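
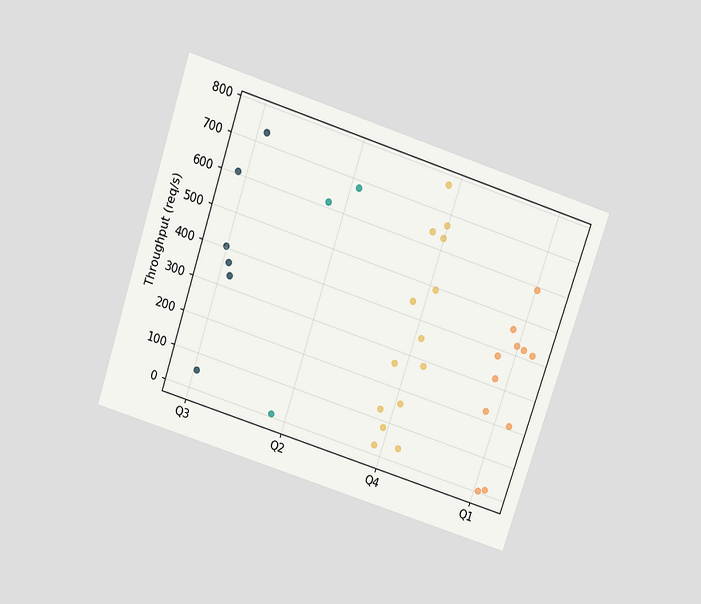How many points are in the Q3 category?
The chart is tilted about 18° clockwise and viewed slightly from above. Counting the markers in the Q3 column gives 6.

6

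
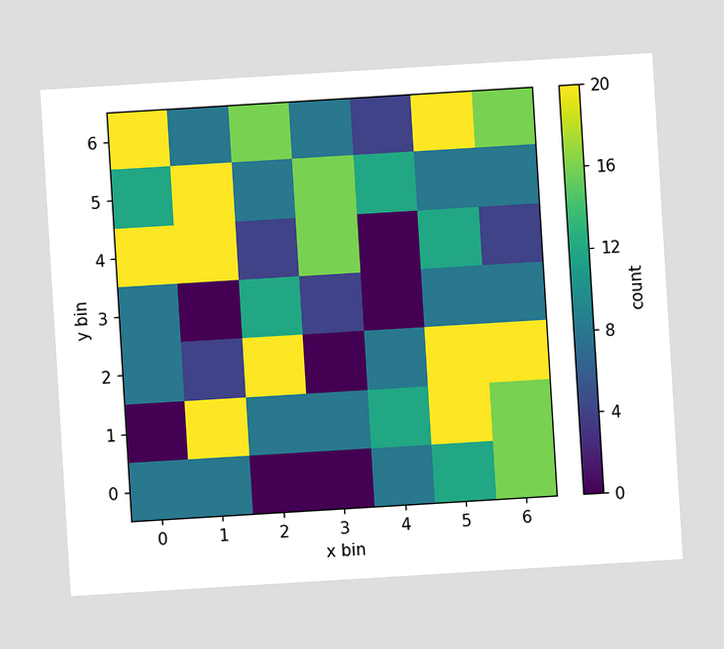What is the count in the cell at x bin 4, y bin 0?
8

The chart is tilted about 3° counter-clockwise. Matching the cell (4, 0) against the colorbar gives 8.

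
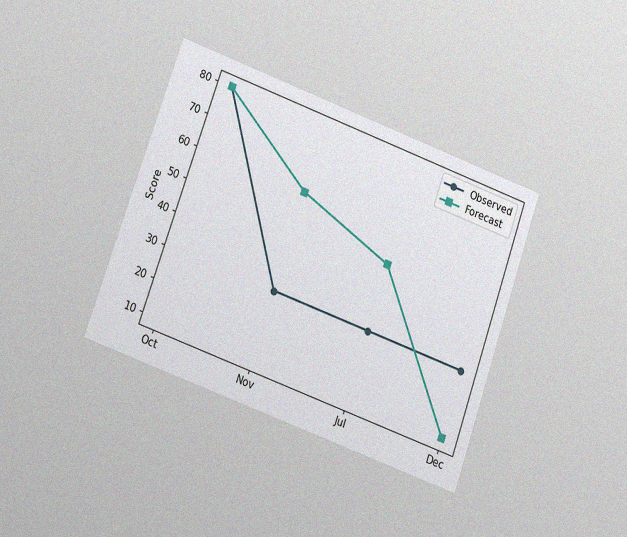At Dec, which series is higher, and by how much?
The chart is tilted about 20° clockwise and viewed at a slight angle, with some photo noise. At Dec, Observed sits above the other line by 20.

Observed, by 20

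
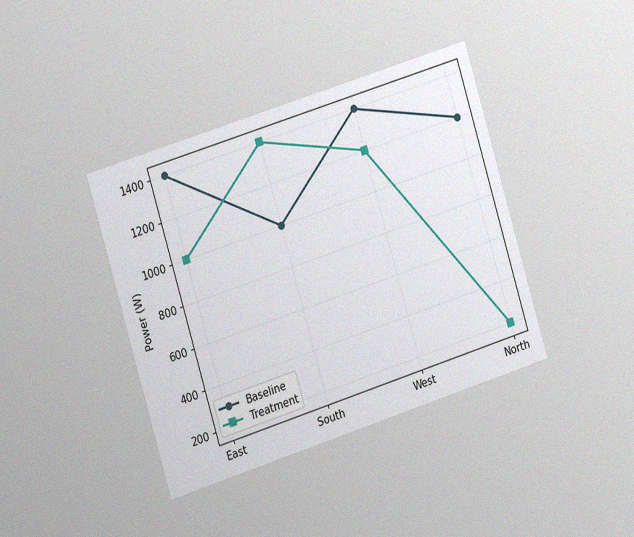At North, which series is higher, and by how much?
The chart is tilted about 17° counter-clockwise and viewed slightly from the left, with some photo noise. At North, Baseline sits above the other line by 1000W.

Baseline, by 1000W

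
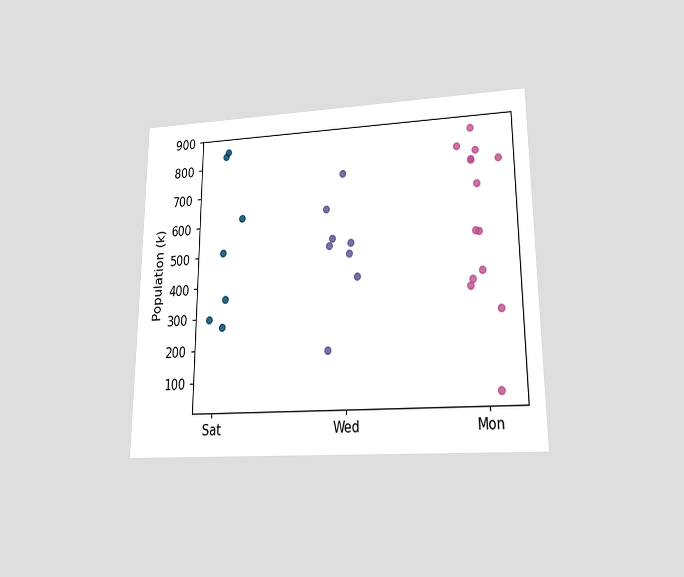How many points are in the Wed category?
The chart is viewed at a slight angle. Counting the markers in the Wed column gives 8.

8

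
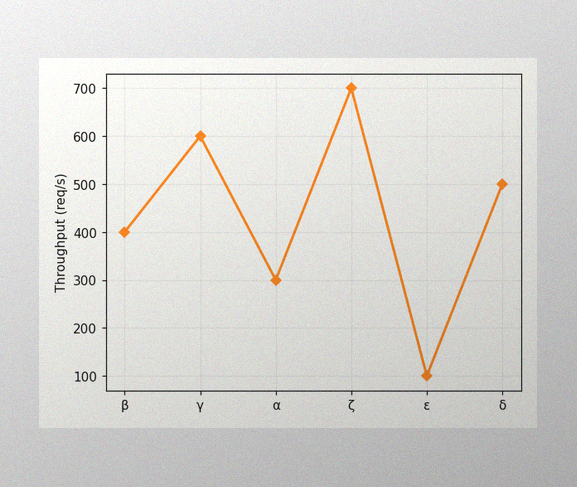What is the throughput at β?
The image has some photo noise and uneven lighting. At β, the line is at 400req/s.

400req/s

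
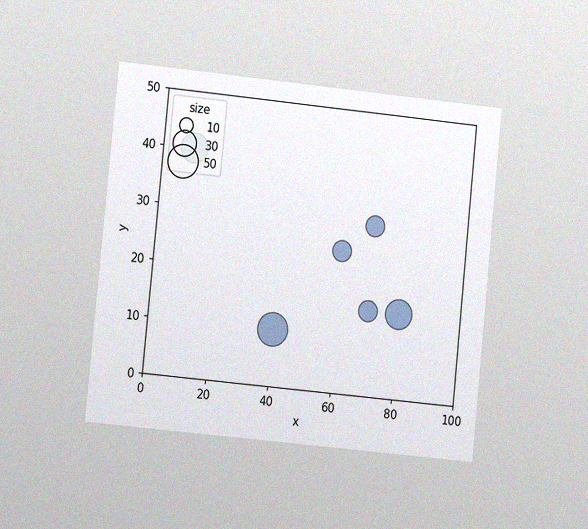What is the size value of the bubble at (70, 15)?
The chart is tilted about 6° clockwise and viewed slightly from the left, with some photo noise. Matching the bubble at (70, 15) against the size legend gives 20.

20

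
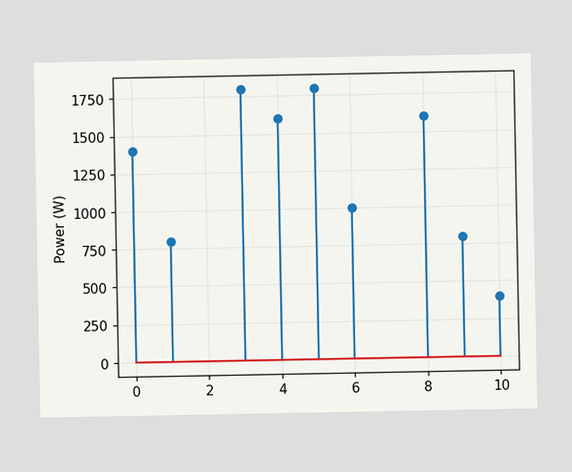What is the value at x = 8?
The stem at x=8 reaches 1600W.

1600W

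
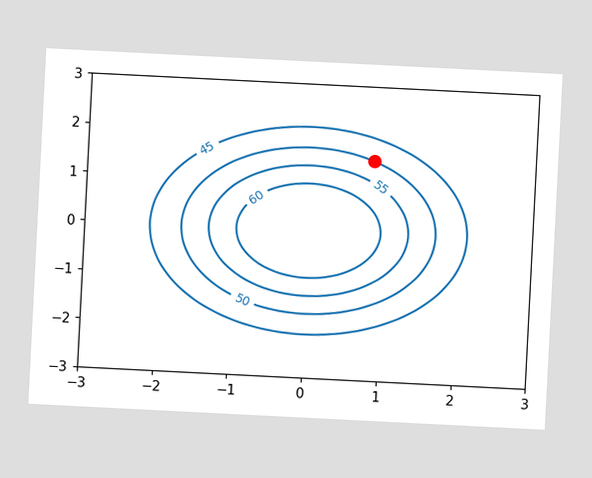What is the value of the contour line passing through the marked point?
The chart is tilted about 3° clockwise. The marked point sits on the contour labelled 50.

50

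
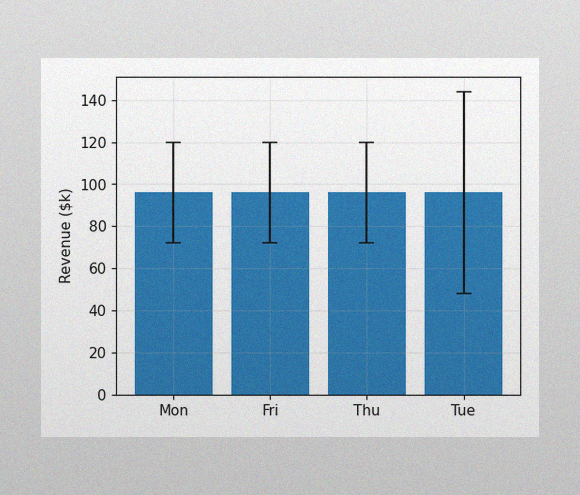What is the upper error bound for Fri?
The image has some photo noise and uneven lighting. The Fri bar's upper whisker reaches $120k.

$120k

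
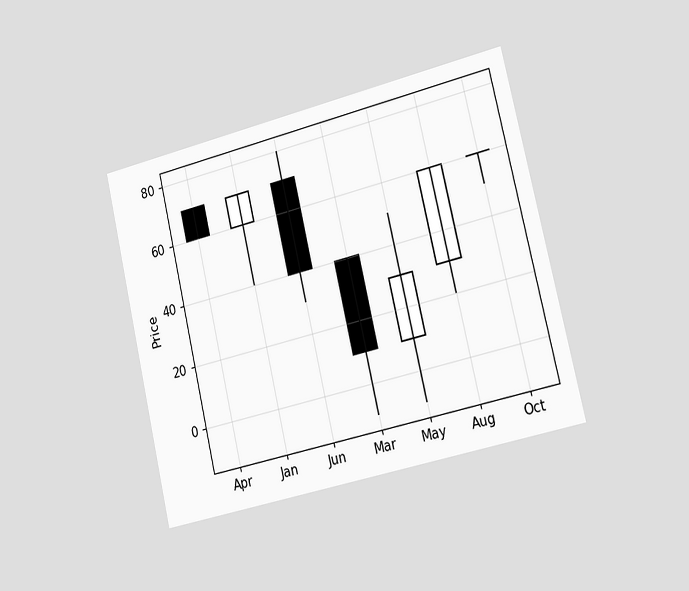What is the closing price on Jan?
70

The chart is tilted about 13° counter-clockwise and viewed slightly from the right. The Jan candle closes at 70.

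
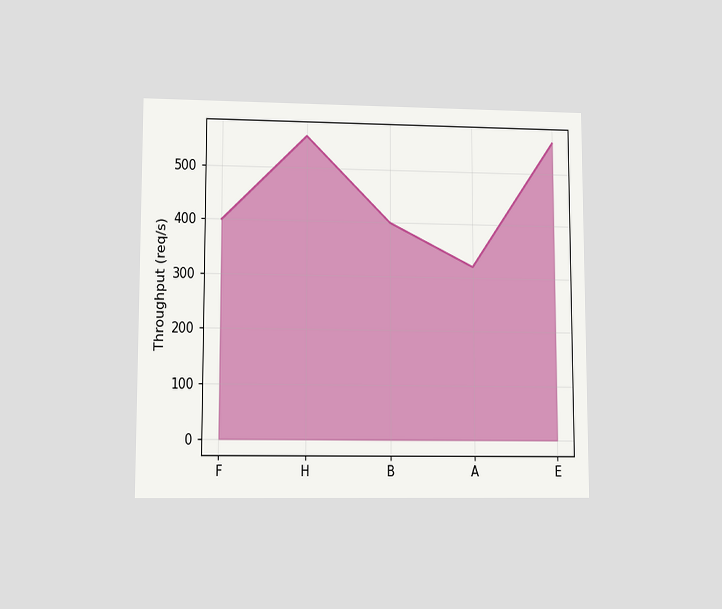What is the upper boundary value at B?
400req/s

The chart is viewed at a slight angle. At B the upper boundary is at 400req/s.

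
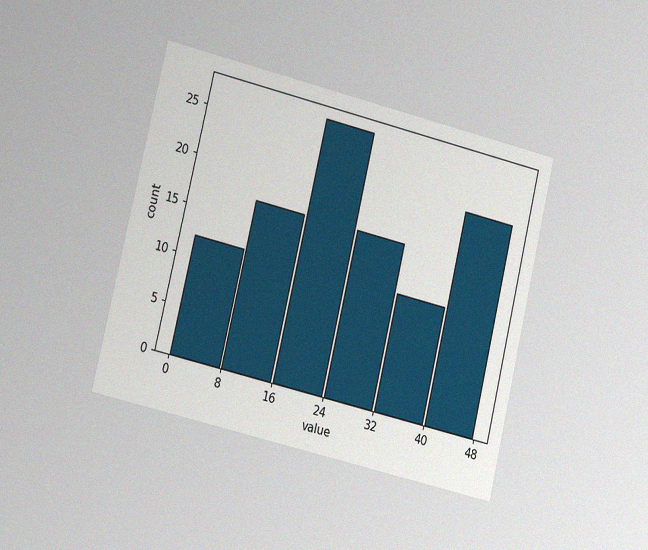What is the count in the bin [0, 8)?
The chart is tilted about 13° clockwise and viewed slightly from the left, with some photo noise. The [0, 8) bin has height 12.

12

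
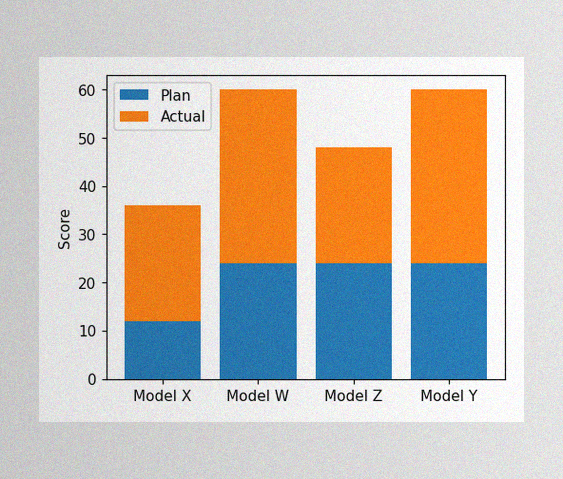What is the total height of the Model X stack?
36

The image has some photo noise and uneven lighting. The Model X stack's top reaches 36 on the y-axis.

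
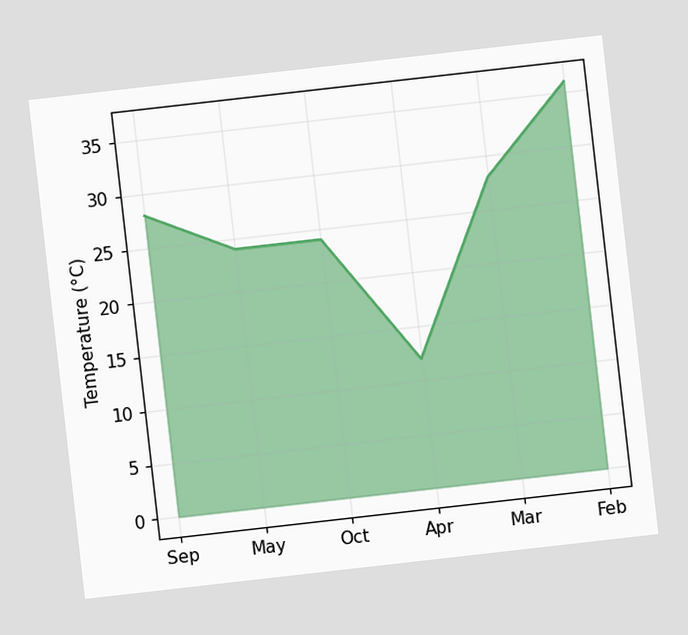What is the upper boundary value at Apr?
12°C

The chart is tilted about 6° counter-clockwise. At Apr the upper boundary is at 12°C.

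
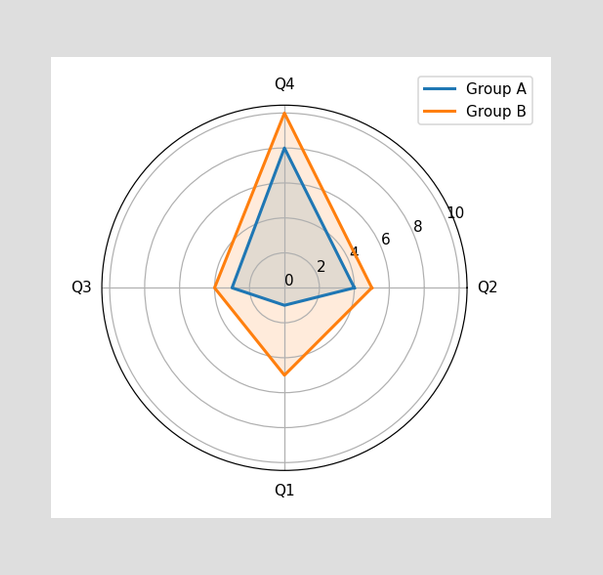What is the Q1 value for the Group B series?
On the Q1 axis, Group B reaches 5.

5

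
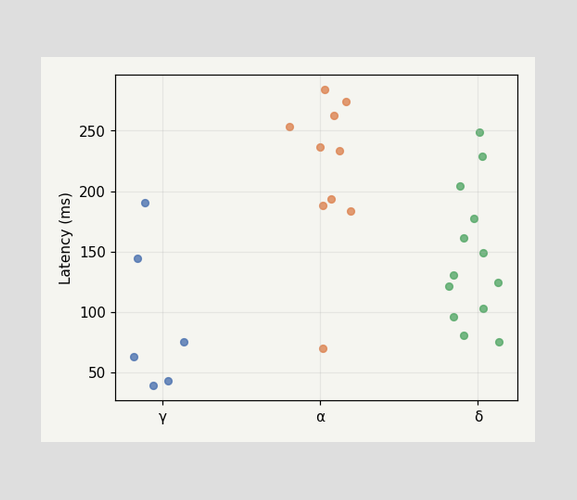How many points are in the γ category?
Counting the markers in the γ column gives 6.

6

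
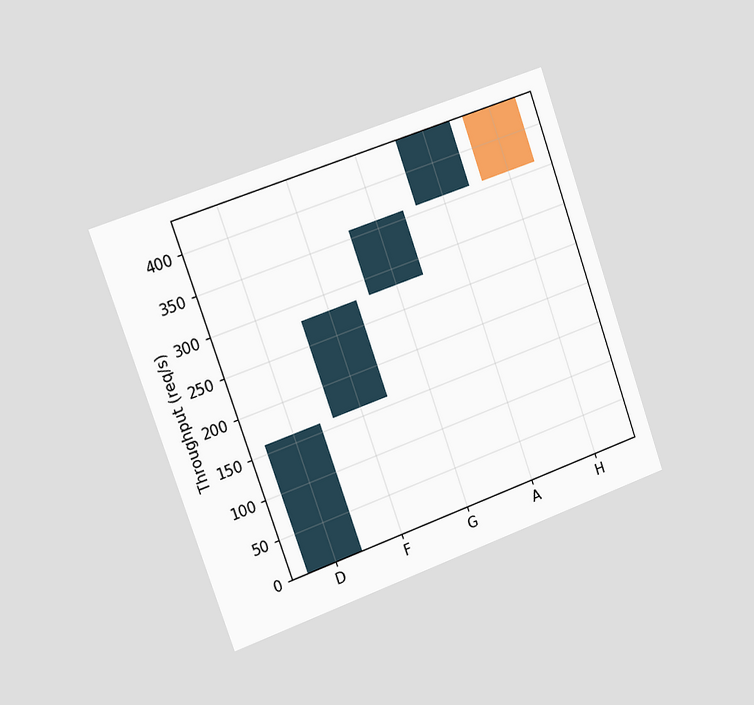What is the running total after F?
The chart is tilted about 19° counter-clockwise and viewed slightly from the left. After F the running total reaches 280req/s.

280req/s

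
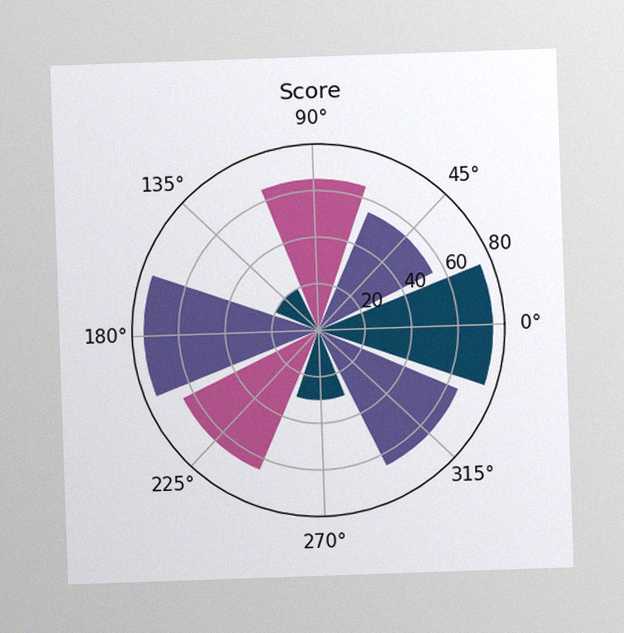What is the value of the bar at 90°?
The image has some photo noise and uneven lighting. The bar at 90° reaches 65 on the radial axis.

65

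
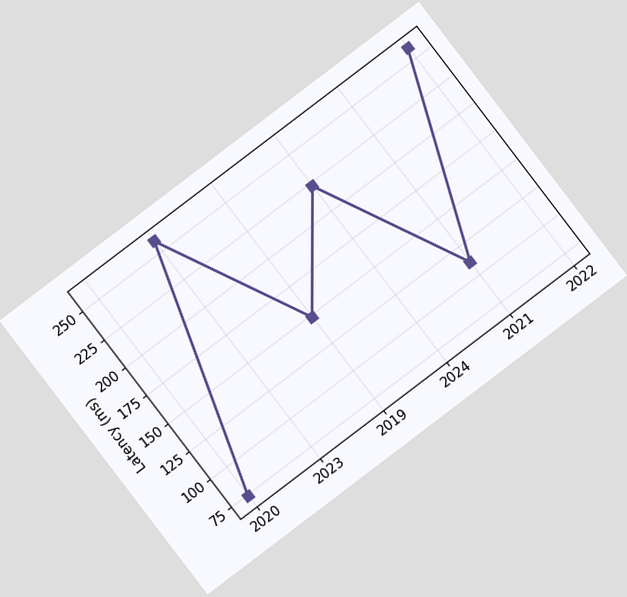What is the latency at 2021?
111ms

The chart is tilted about 37° counter-clockwise. At 2021, the line is at 111ms.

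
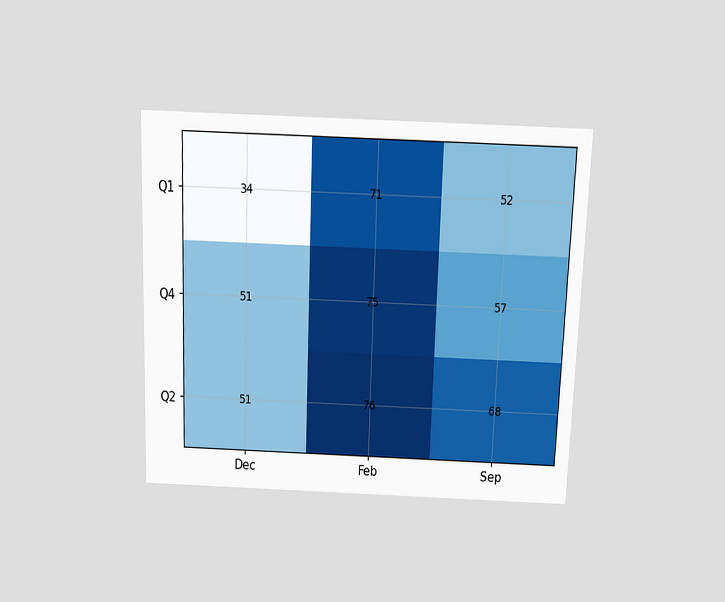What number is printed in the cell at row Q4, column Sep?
The chart is tilted about 2° clockwise and viewed slightly from above. The (Q4, Sep) cell reads 57.

57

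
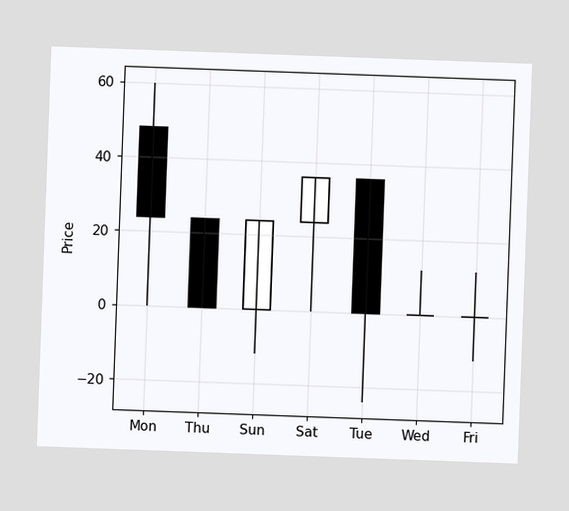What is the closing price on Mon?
24

The chart is tilted about 2° clockwise. The Mon candle closes at 24.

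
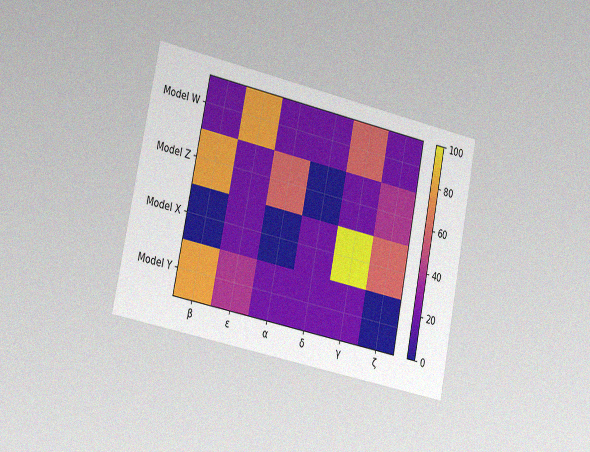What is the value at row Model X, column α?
0

The chart is tilted about 12° clockwise and viewed slightly from the left, with some photo noise. Matching cell (Model X, α) against the colorbar gives 0.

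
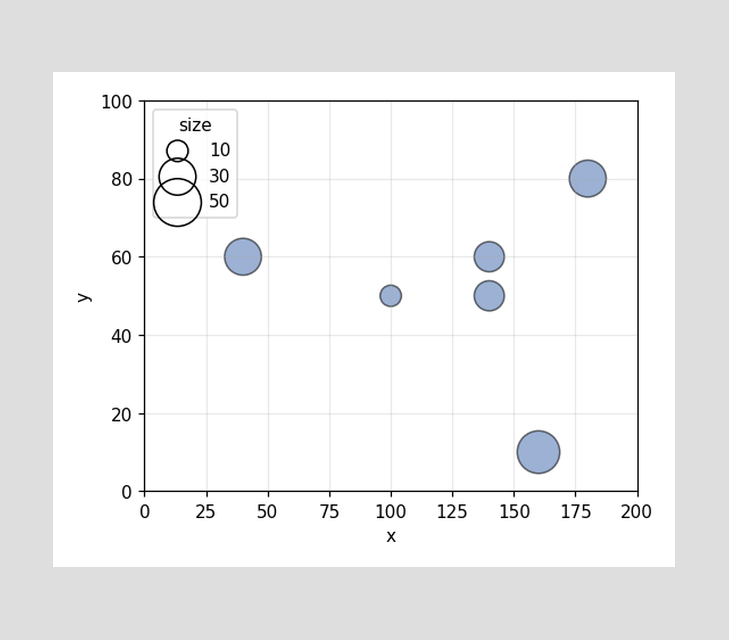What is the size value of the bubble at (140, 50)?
Matching the bubble at (140, 50) against the size legend gives 20.

20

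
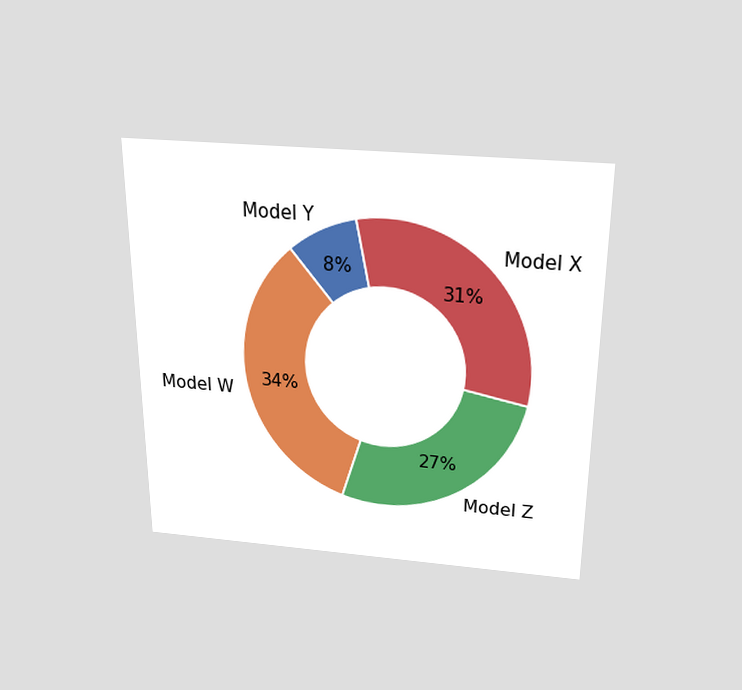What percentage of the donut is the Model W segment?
34%

The chart is viewed slightly from above. The Model W segment takes up 34% of the ring.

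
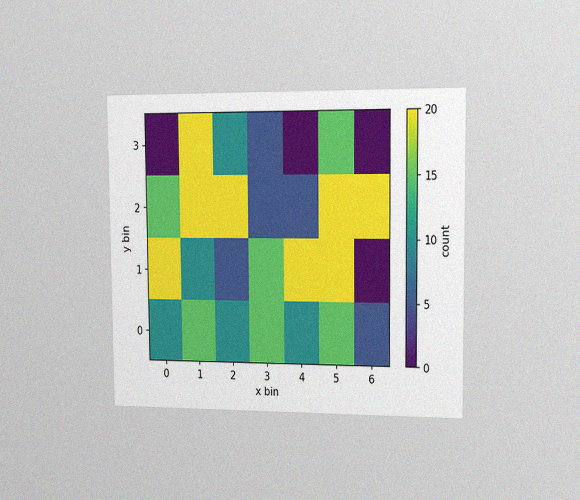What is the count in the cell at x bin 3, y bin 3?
The chart is viewed slightly from the right, with some photo noise. Matching the cell (3, 3) against the colorbar gives 5.

5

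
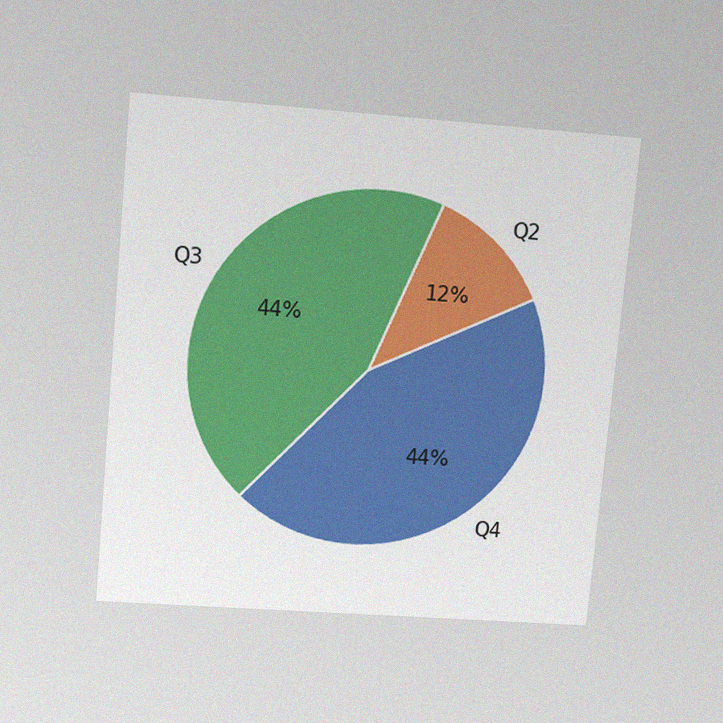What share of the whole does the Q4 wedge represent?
44%

The chart is tilted about 5° clockwise and viewed slightly from above, with some photo noise. The Q4 slice takes up 44% of the pie.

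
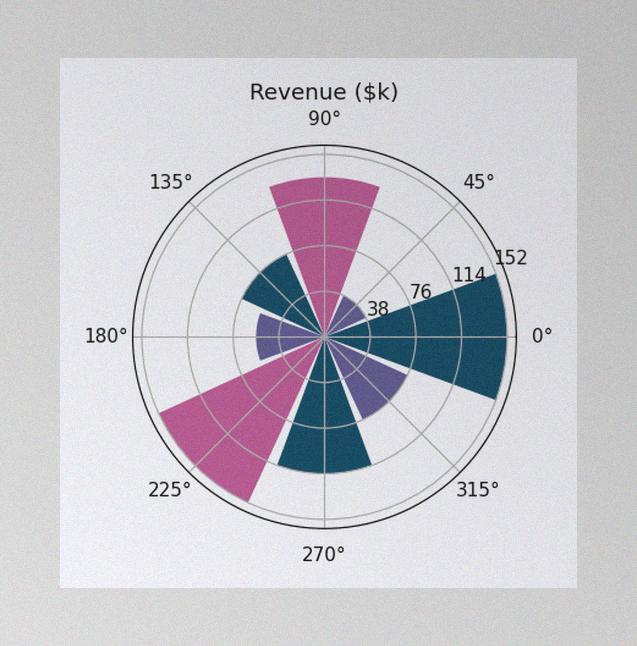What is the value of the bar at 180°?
$57k

The image has some photo noise and uneven lighting. The bar at 180° reaches $57k on the radial axis.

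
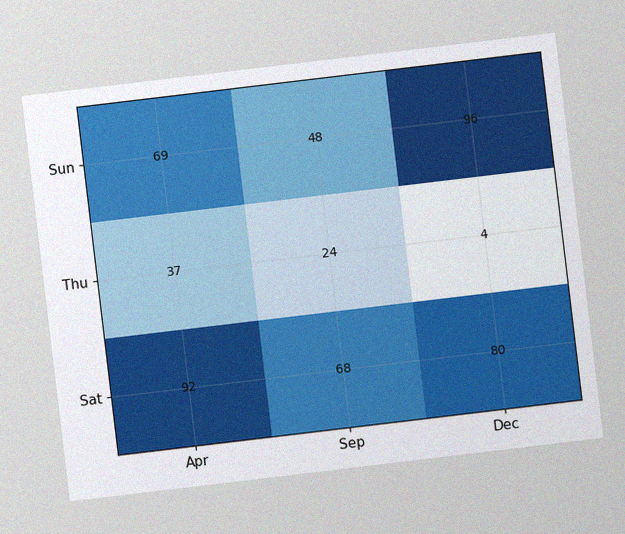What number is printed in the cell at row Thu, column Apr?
The chart is tilted about 7° counter-clockwise, with some photo noise. The (Thu, Apr) cell reads 37.

37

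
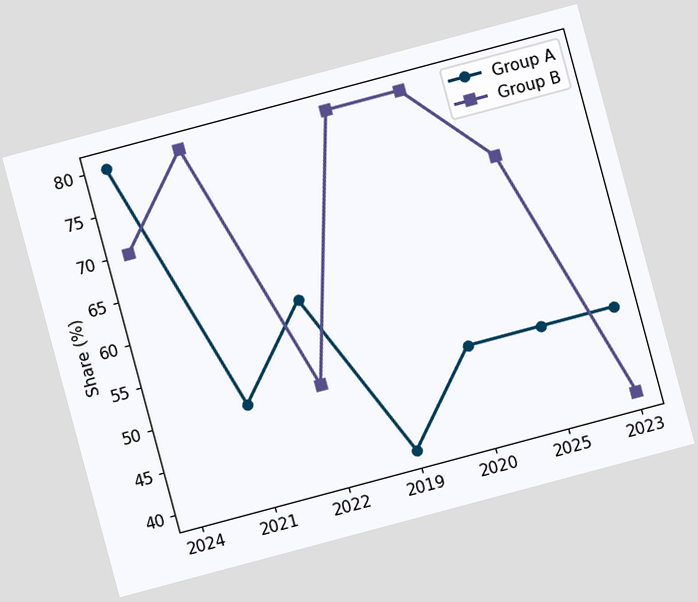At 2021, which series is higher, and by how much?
The chart is tilted about 15° counter-clockwise. At 2021, Group B sits above the other line by 30%.

Group B, by 30%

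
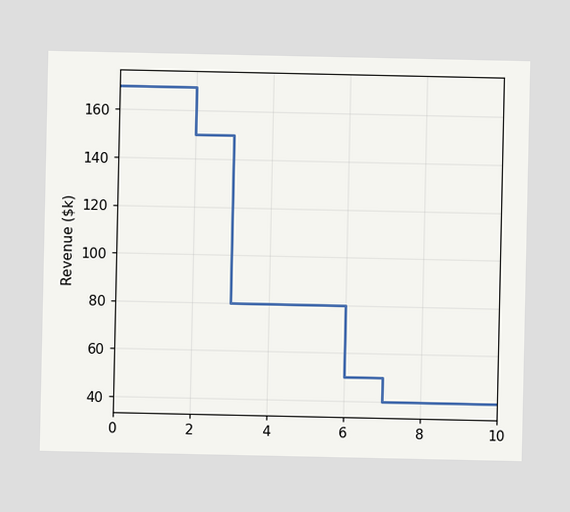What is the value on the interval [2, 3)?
On [2, 3) the step sits at $150k.

$150k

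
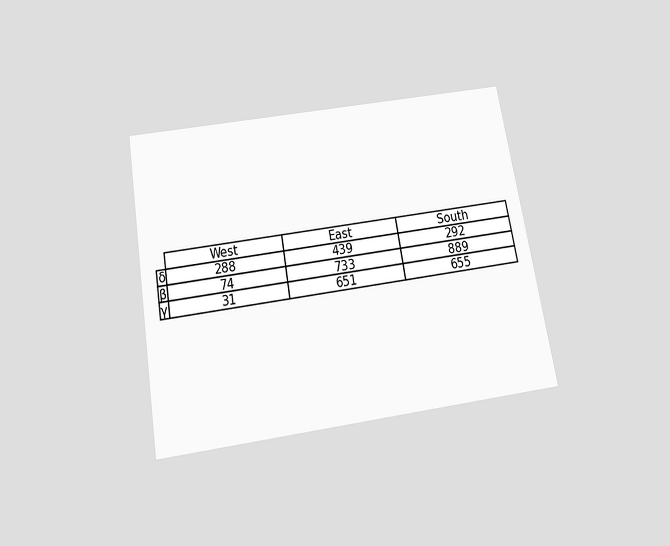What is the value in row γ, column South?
The chart is tilted about 10° counter-clockwise and viewed slightly from below. The (γ, South) cell reads 655.

655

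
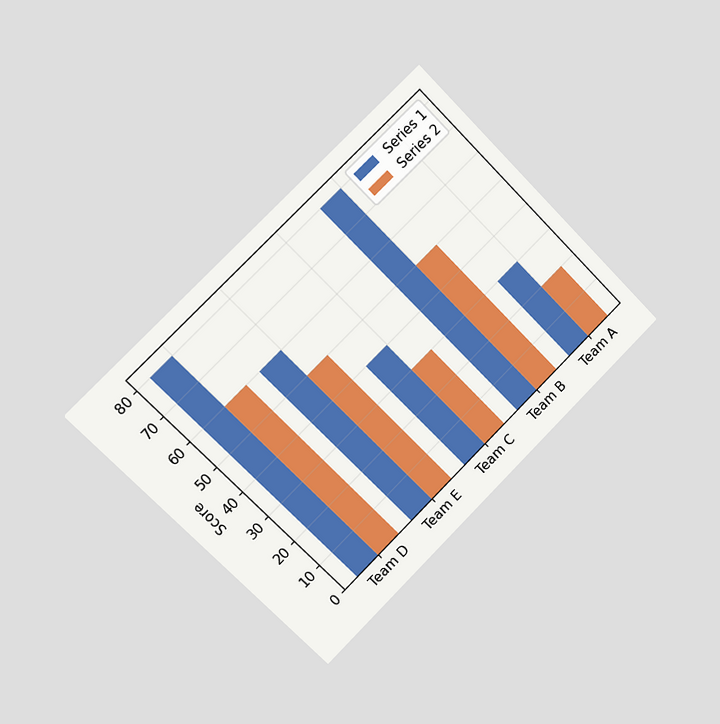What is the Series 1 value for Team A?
The chart is tilted about 45° counter-clockwise and viewed slightly from the left. The Series 1 bar at Team A reaches 30 on the y-axis.

30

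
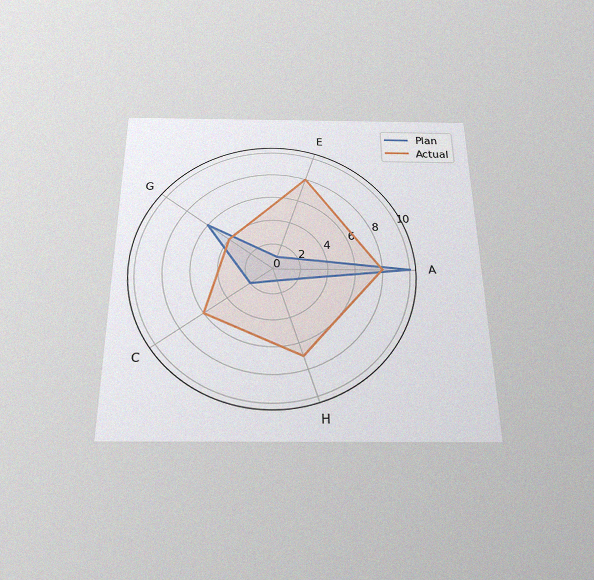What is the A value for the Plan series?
10

The chart is viewed slightly from below, with some photo noise. On the A axis, Plan reaches 10.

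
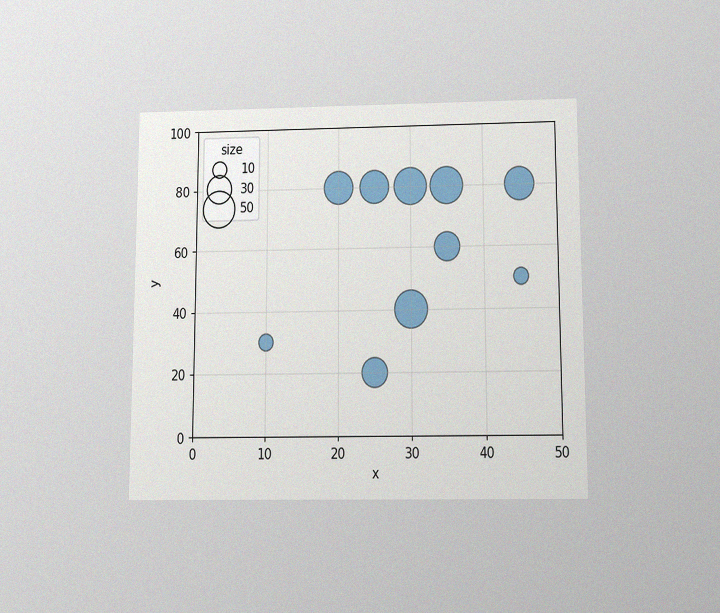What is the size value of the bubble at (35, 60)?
30

The chart is viewed slightly from below, with some photo noise. Matching the bubble at (35, 60) against the size legend gives 30.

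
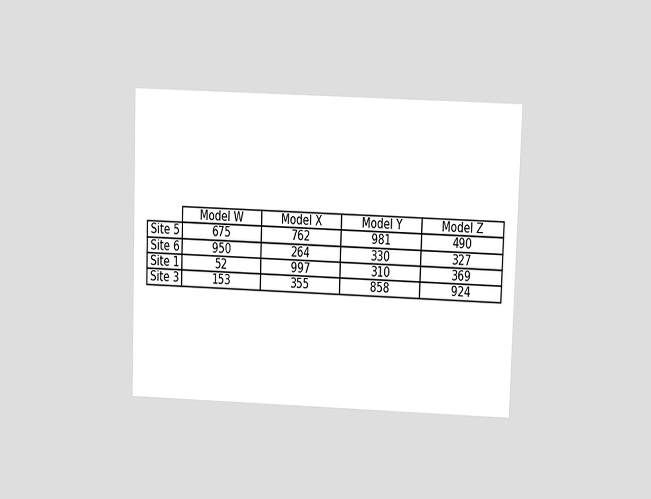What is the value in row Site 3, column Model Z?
924

The chart is viewed at a slight angle. The (Site 3, Model Z) cell reads 924.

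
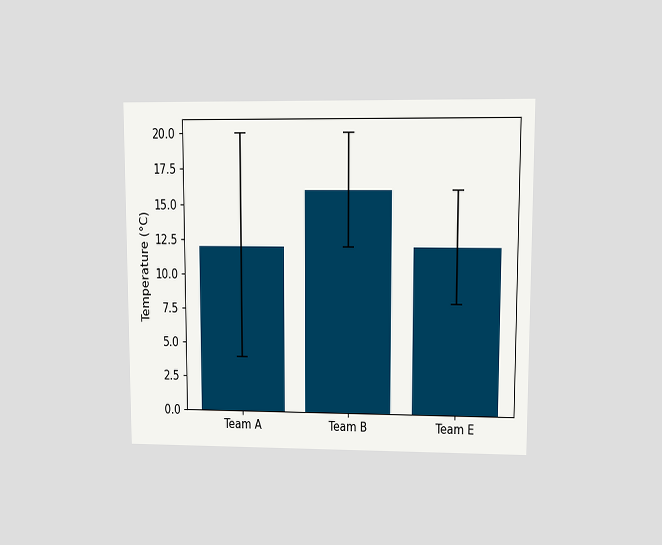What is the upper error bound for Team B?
20°C

The chart is viewed at a slight angle. The Team B bar's upper whisker reaches 20°C.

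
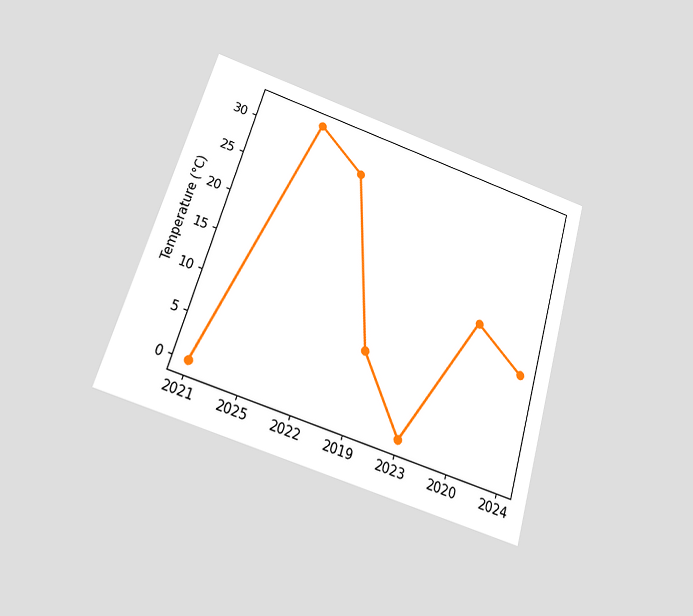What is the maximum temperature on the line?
32°C

The chart is tilted about 17° clockwise and viewed slightly from below. The highest point is at 2025, and reading across to the y-axis gives 32°C.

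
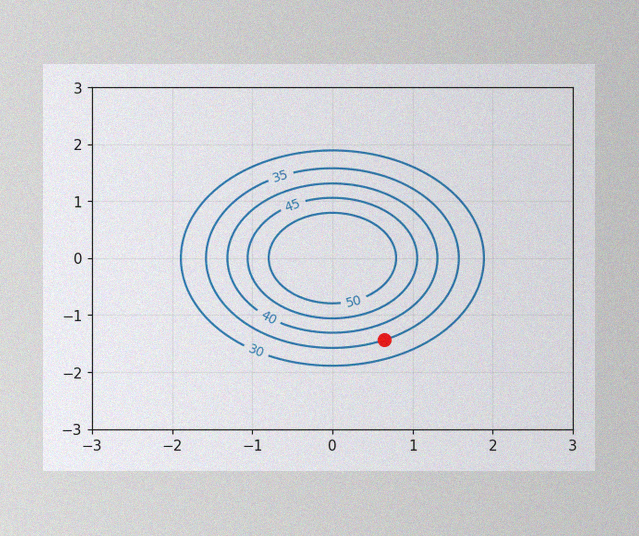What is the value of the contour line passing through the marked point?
35

The image has some photo noise and uneven lighting. The marked point sits on the contour labelled 35.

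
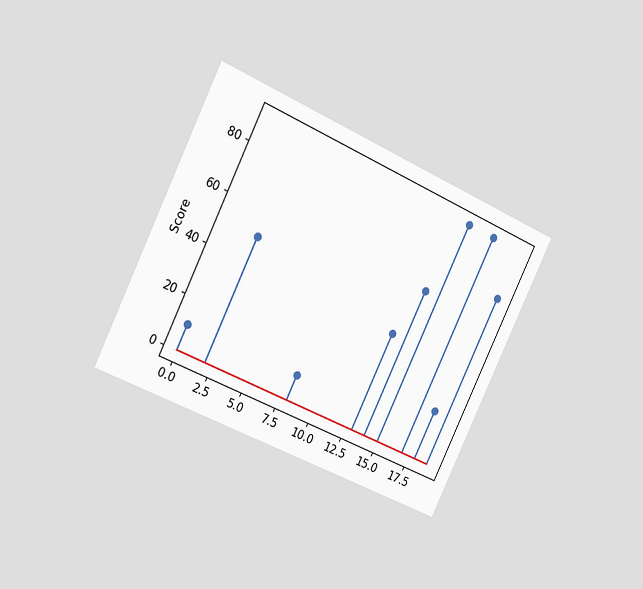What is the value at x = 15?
The chart is tilted about 26° clockwise and viewed slightly from the left. The stem at x=15 reaches 90.

90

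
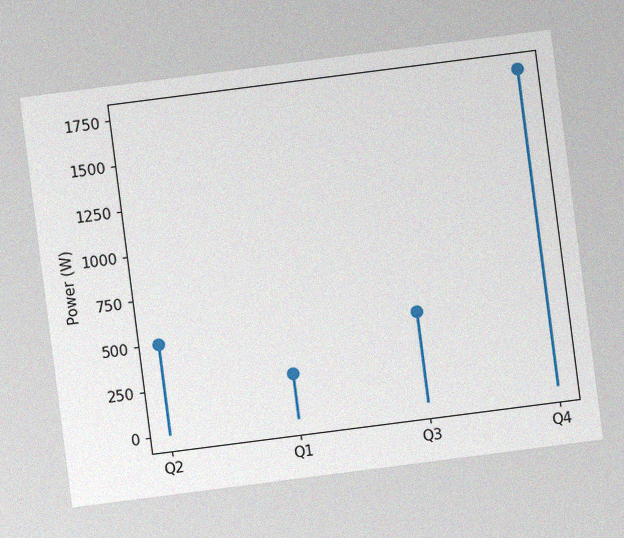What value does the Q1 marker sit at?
250W

The chart is tilted about 7° counter-clockwise, with some photo noise. The Q1 marker sits at 250W.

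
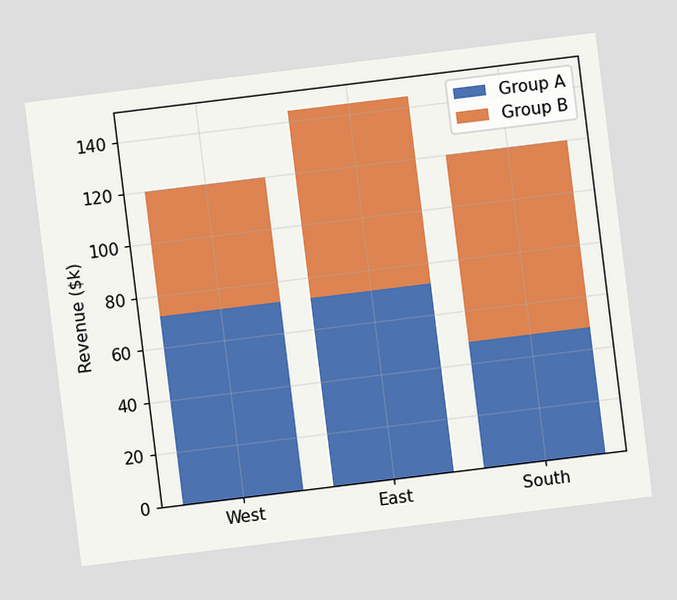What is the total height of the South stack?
$120k

The chart is tilted about 7° counter-clockwise. The South stack's top reaches $120k on the y-axis.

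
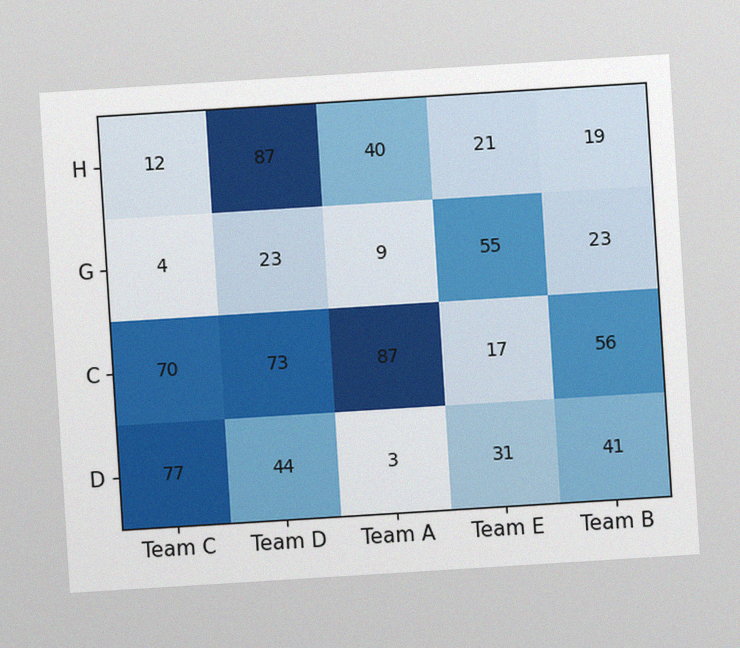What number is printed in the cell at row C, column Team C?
70

The chart is tilted about 4° counter-clockwise, with some photo noise. The (C, Team C) cell reads 70.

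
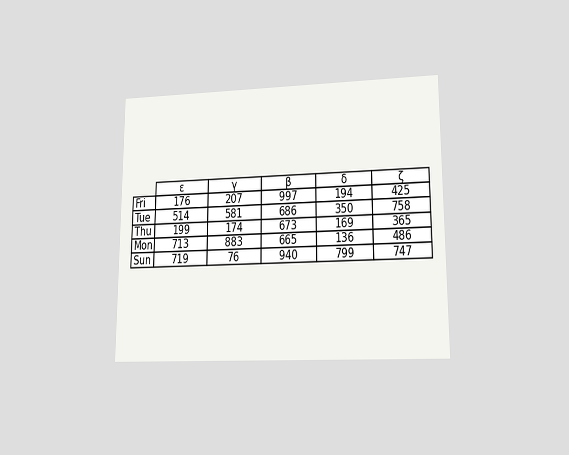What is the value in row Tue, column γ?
581

The chart is viewed at a slight angle. The (Tue, γ) cell reads 581.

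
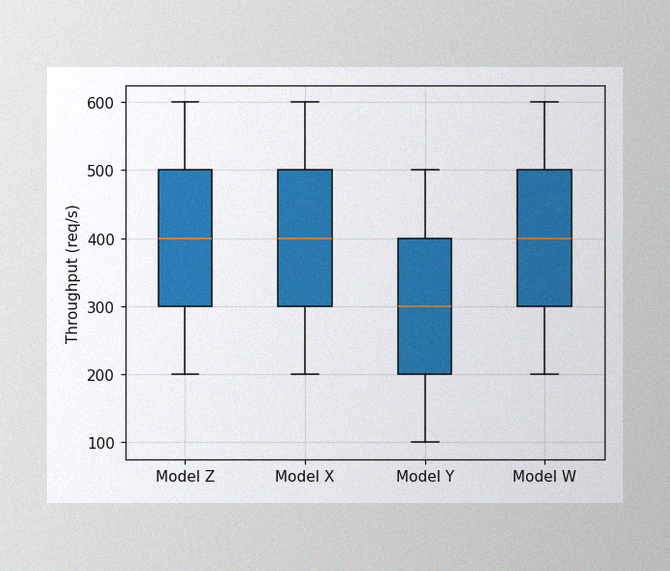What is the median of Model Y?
300req/s

The image has some photo noise and uneven lighting. The median line in the Model Y box sits at 300req/s.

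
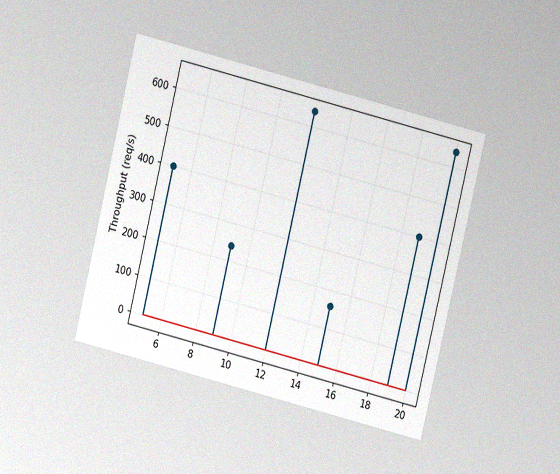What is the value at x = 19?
The chart is tilted about 14° clockwise and viewed at a slight angle, with some photo noise. The stem at x=19 reaches 400req/s.

400req/s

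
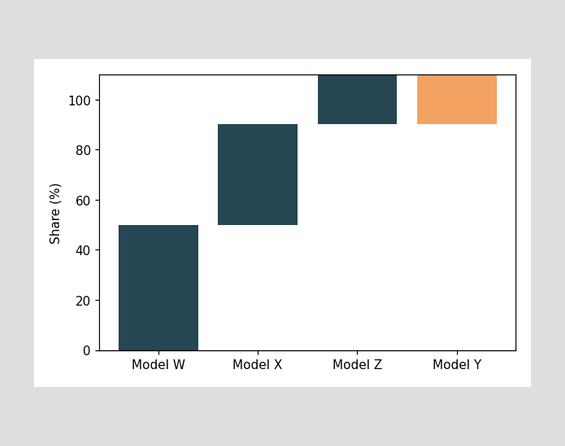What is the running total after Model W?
After Model W the running total reaches 50%.

50%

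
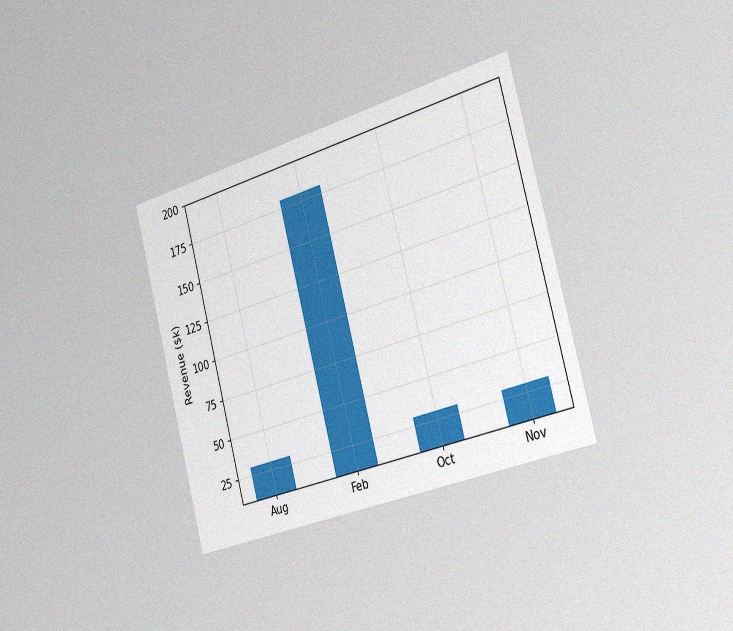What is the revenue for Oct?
$30k

The chart is tilted about 15° counter-clockwise and viewed slightly from the right, with some photo noise. Reading along the chart's y-axis, the Oct bar reaches $30k.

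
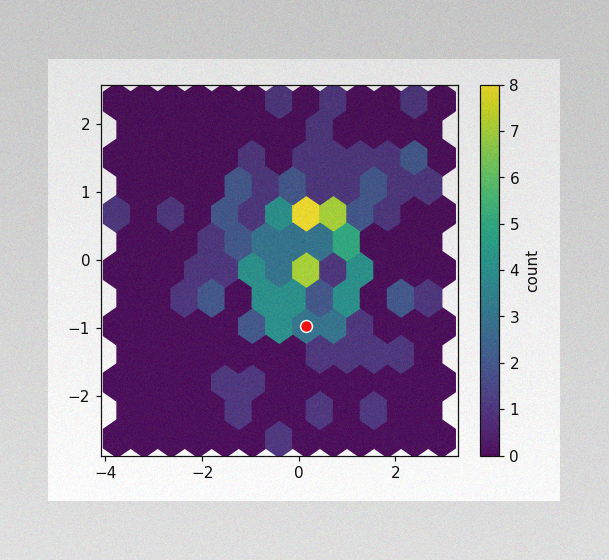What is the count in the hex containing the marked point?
3

The image has some photo noise and uneven lighting. The marked hex reads 3 on the colorbar.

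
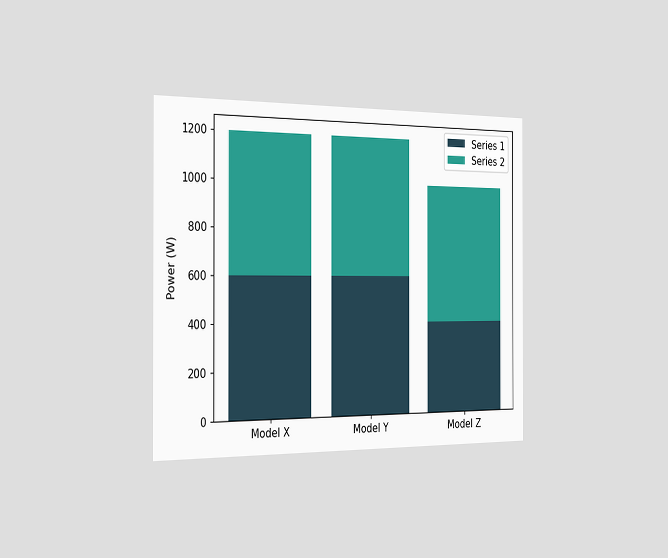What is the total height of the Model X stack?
1200W

The chart is viewed slightly from the left. The Model X stack's top reaches 1200W on the y-axis.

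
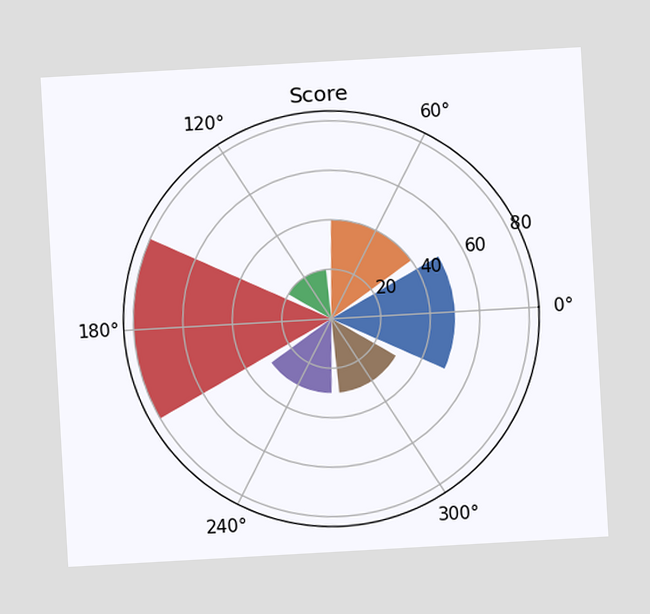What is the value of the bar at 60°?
40

The chart is tilted about 3° counter-clockwise. The bar at 60° reaches 40 on the radial axis.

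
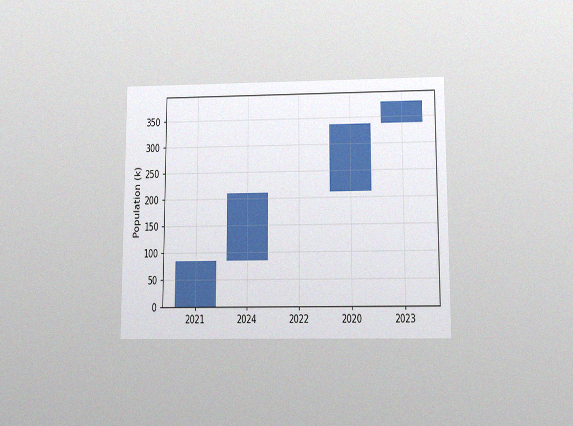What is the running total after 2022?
210k

The chart is viewed slightly from below, with some photo noise. After 2022 the running total reaches 210k.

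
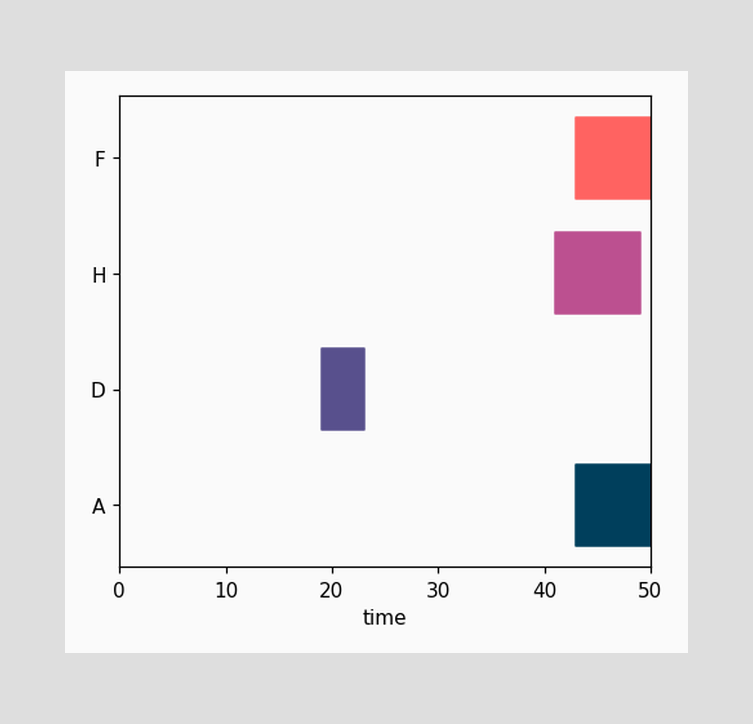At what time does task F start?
43

The F bar begins at t=43.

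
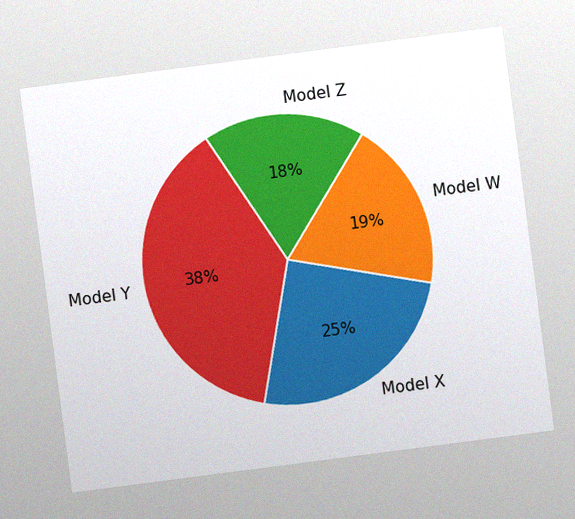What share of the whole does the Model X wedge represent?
The chart is tilted about 7° counter-clockwise, with some photo noise. The Model X slice takes up 25% of the pie.

25%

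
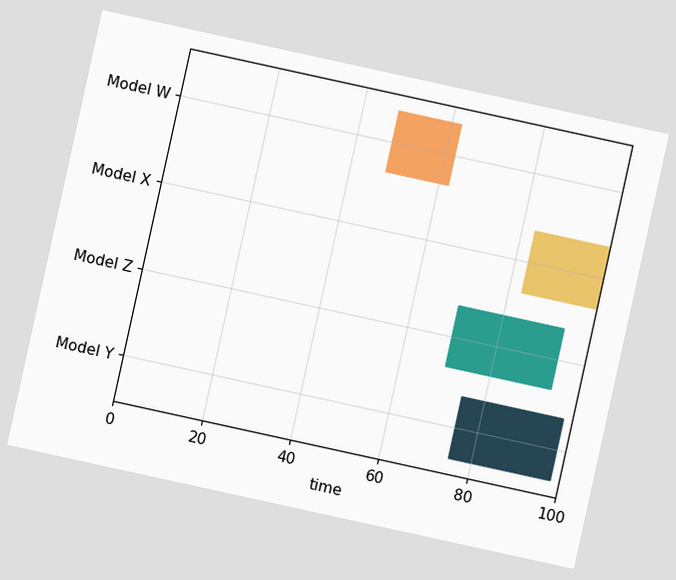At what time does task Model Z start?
The chart is tilted about 12° clockwise. The Model Z bar begins at t=70.

70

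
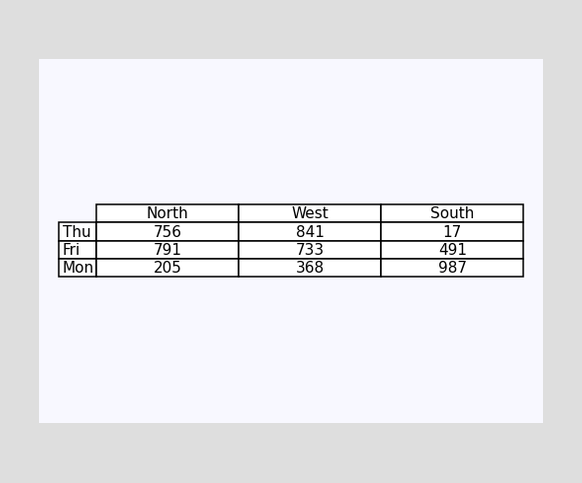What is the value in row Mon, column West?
368

The (Mon, West) cell reads 368.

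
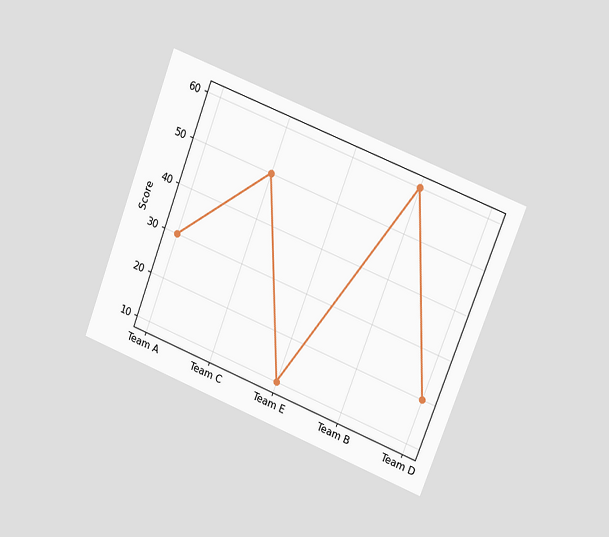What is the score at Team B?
The chart is tilted about 21° clockwise and viewed slightly from the right. At Team B, the line is at 60.

60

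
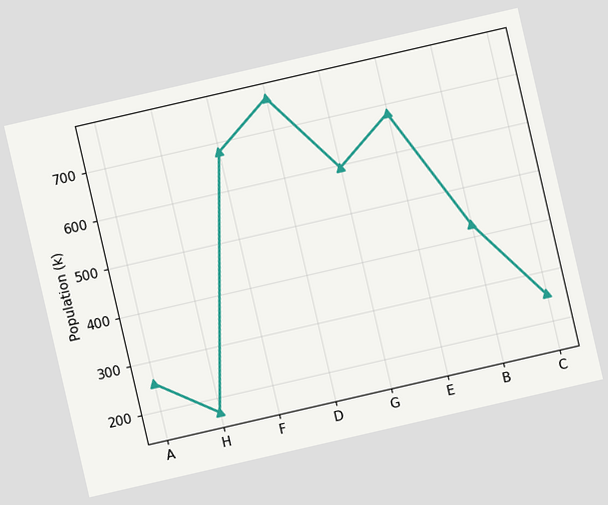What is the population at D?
The chart is tilted about 13° counter-clockwise. At D, the line is at 765k.

765k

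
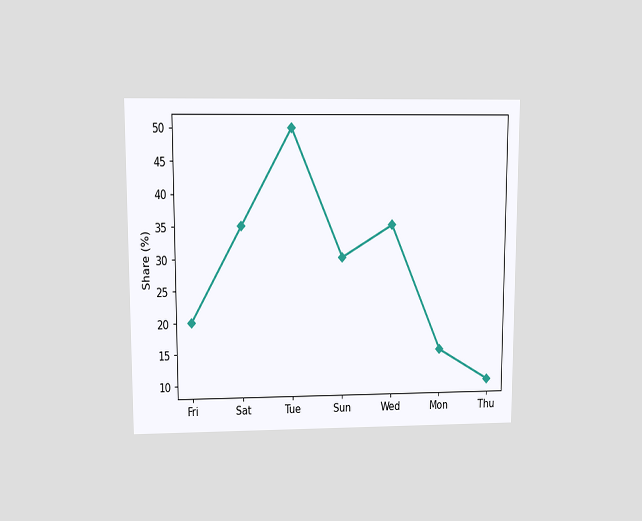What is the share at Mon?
15%

The chart is viewed at a slight angle. At Mon, the line is at 15%.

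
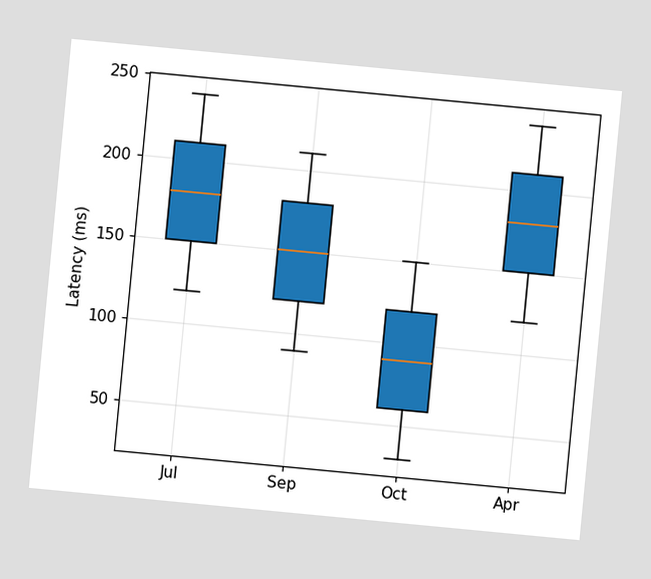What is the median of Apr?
180ms

The chart is tilted about 5° clockwise. The median line in the Apr box sits at 180ms.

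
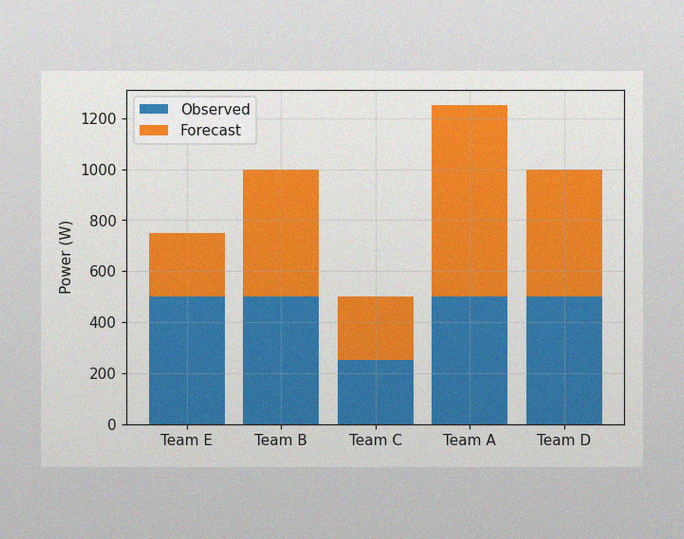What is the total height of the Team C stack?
500W

The image has some photo noise and uneven lighting. The Team C stack's top reaches 500W on the y-axis.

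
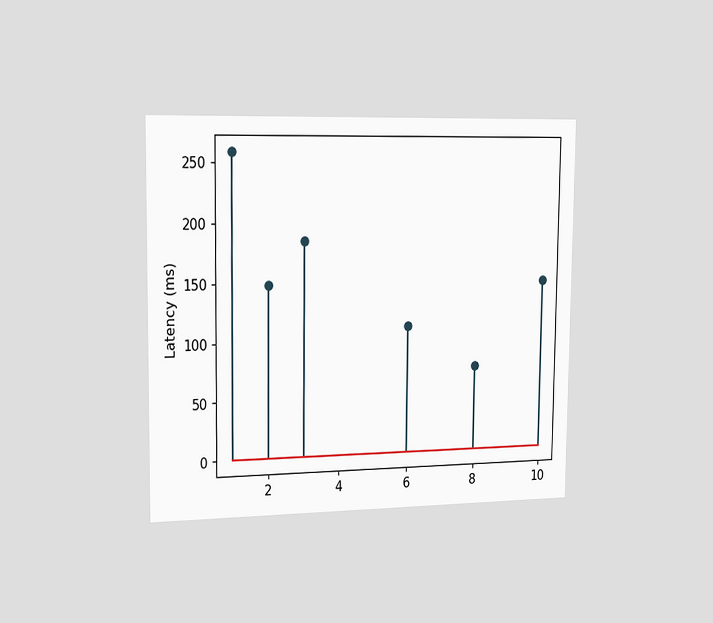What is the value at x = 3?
The chart is viewed slightly from the left. The stem at x=3 reaches 185ms.

185ms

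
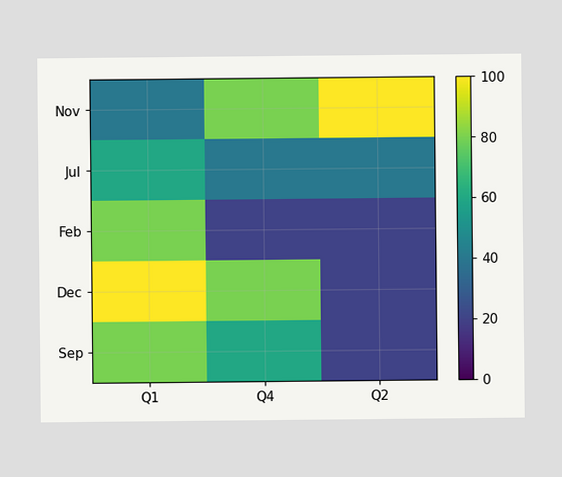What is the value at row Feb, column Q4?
20

Matching cell (Feb, Q4) against the colorbar gives 20.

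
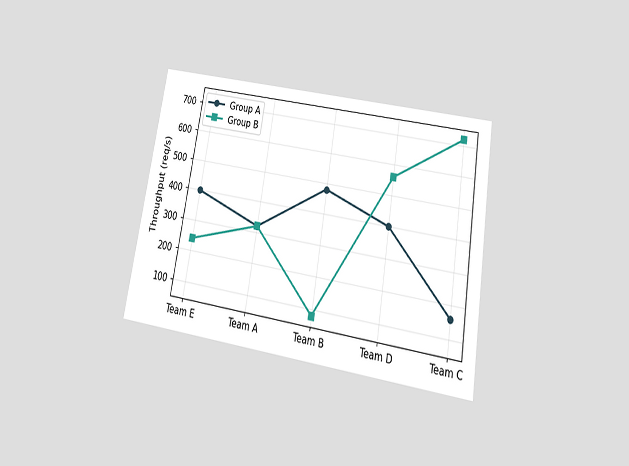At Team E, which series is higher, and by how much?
Group A, by 160req/s

The chart is tilted about 10° clockwise and viewed slightly from below. At Team E, Group A sits above the other line by 160req/s.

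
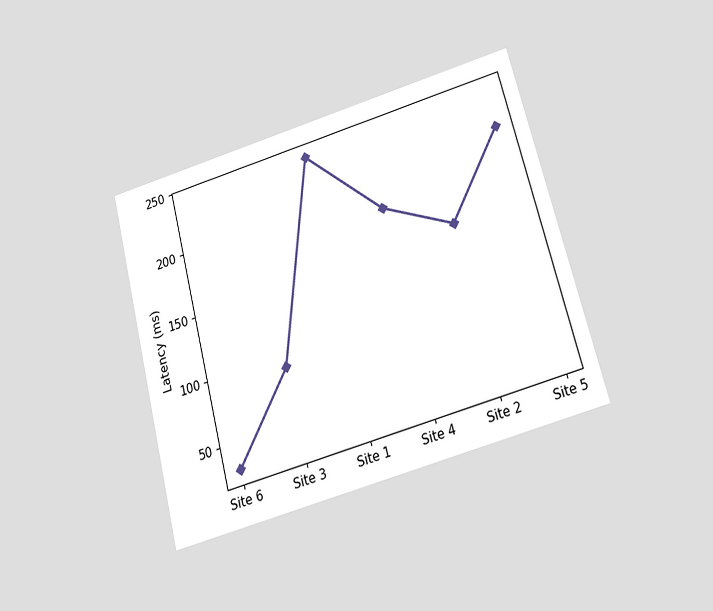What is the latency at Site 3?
90ms

The chart is tilted about 15° counter-clockwise and viewed slightly from below. At Site 3, the line is at 90ms.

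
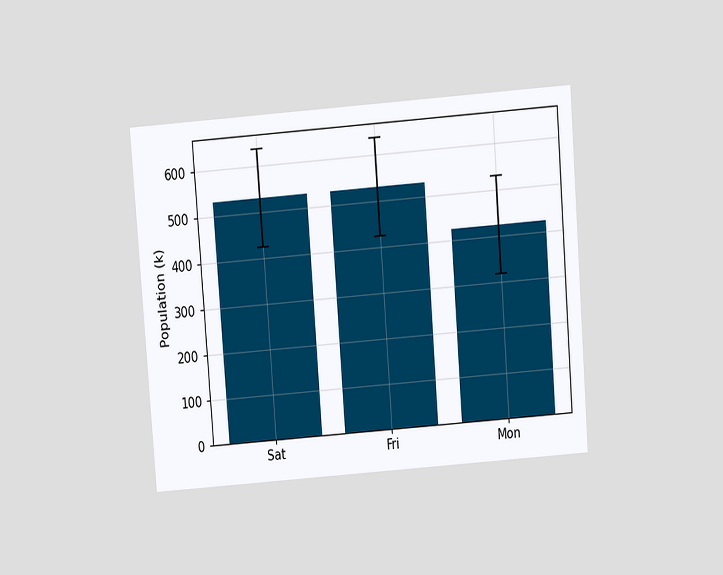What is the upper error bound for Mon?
530k

The chart is tilted about 4° counter-clockwise and viewed slightly from above. The Mon bar's upper whisker reaches 530k.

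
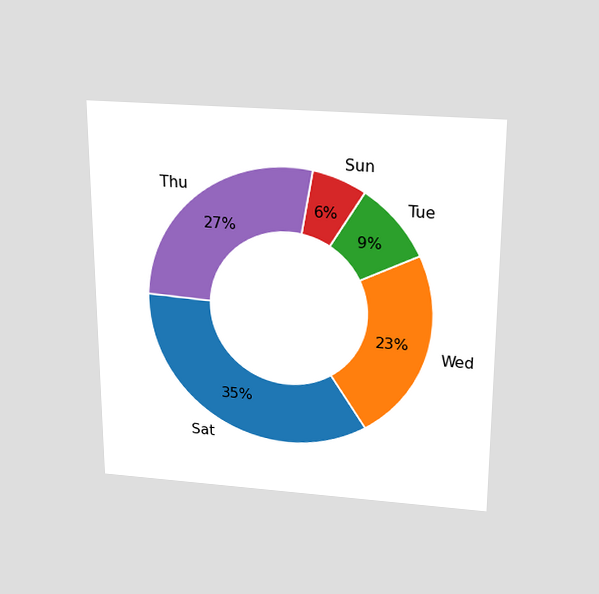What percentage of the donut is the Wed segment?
23%

The chart is viewed slightly from above. The Wed segment takes up 23% of the ring.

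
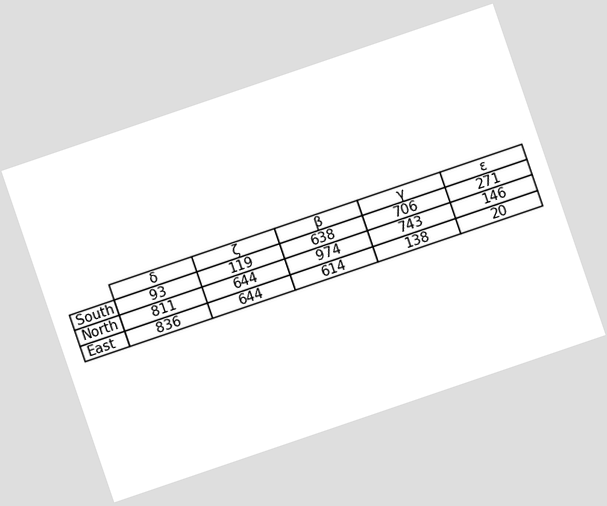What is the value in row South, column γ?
706

The chart is tilted about 19° counter-clockwise. The (South, γ) cell reads 706.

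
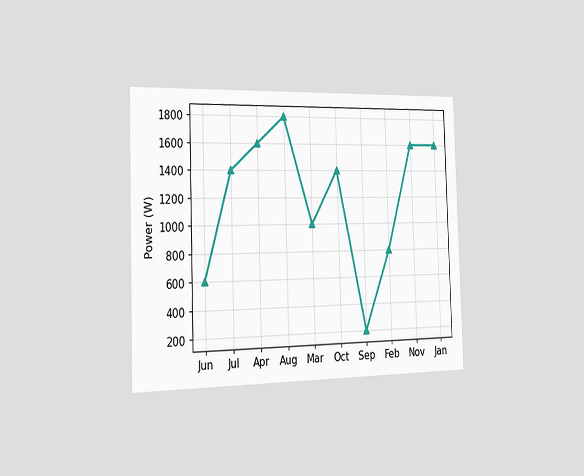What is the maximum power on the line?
The chart is viewed slightly from the left. The highest point is at Aug, and reading across to the y-axis gives 1800W.

1800W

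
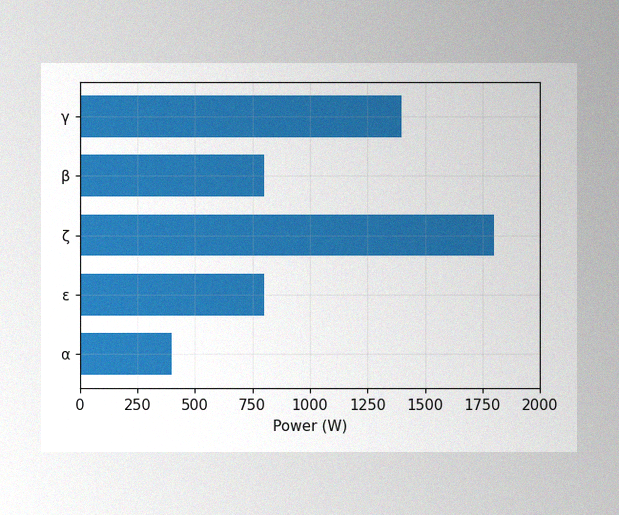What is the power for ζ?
The image has some photo noise and uneven lighting. Reading along the chart's x-axis, the ζ bar reaches 1800W.

1800W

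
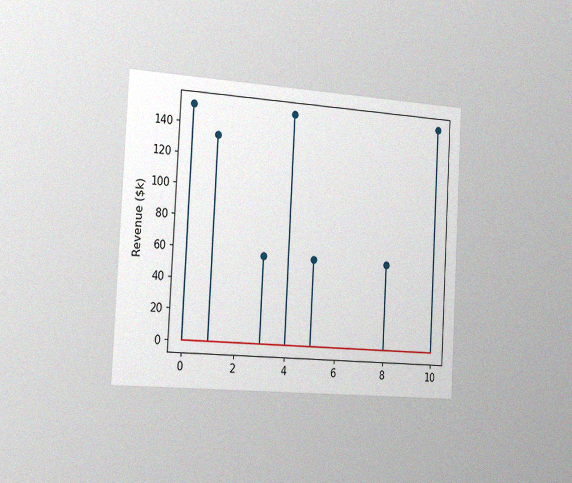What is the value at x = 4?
The chart is tilted about 3° clockwise and viewed slightly from the left, with some photo noise. The stem at x=4 reaches $152k.

$152k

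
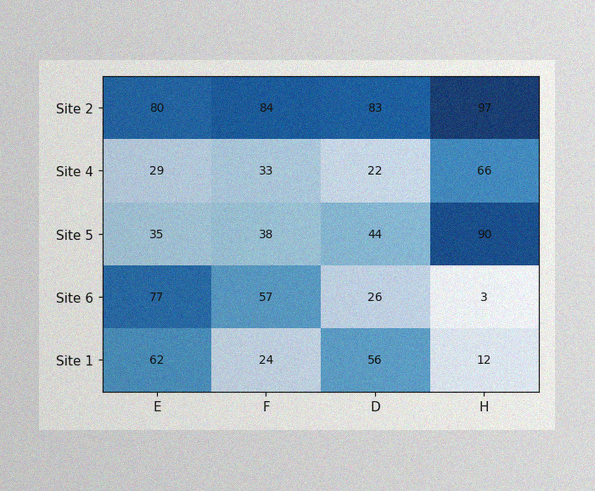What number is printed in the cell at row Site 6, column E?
77

The image has some photo noise and uneven lighting. The (Site 6, E) cell reads 77.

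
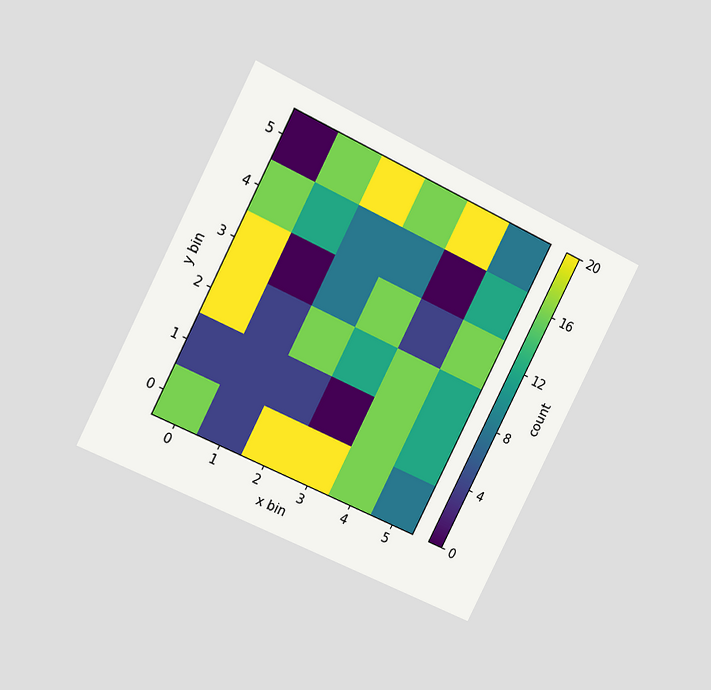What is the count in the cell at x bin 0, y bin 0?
16

The chart is tilted about 27° clockwise and viewed slightly from the left. Matching the cell (0, 0) against the colorbar gives 16.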